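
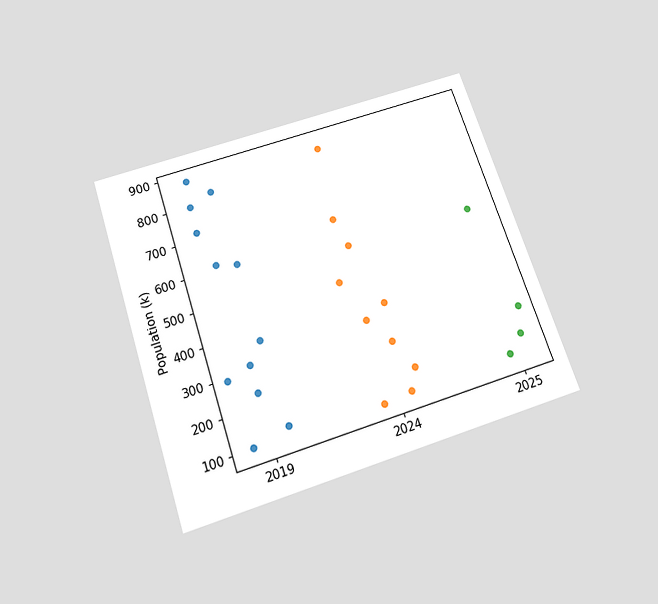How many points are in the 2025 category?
4

The chart is tilted about 18° counter-clockwise and viewed slightly from below. Counting the markers in the 2025 column gives 4.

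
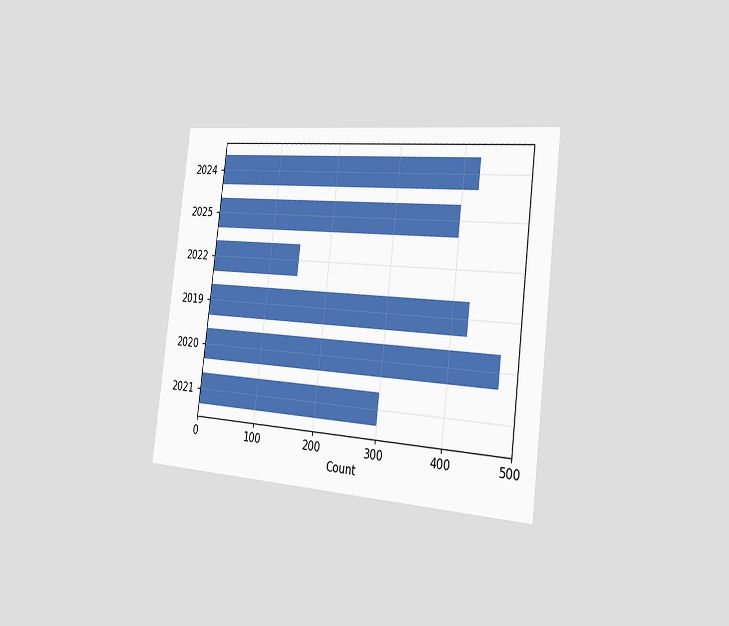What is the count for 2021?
300

The chart is tilted about 7° clockwise and viewed slightly from the right. Reading along the chart's x-axis, the 2021 bar reaches 300.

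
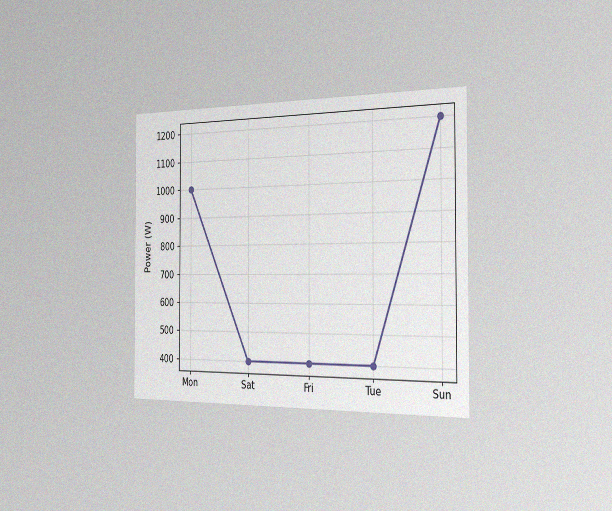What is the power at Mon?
The chart is viewed slightly from the right, with some photo noise. At Mon, the line is at 1000W.

1000W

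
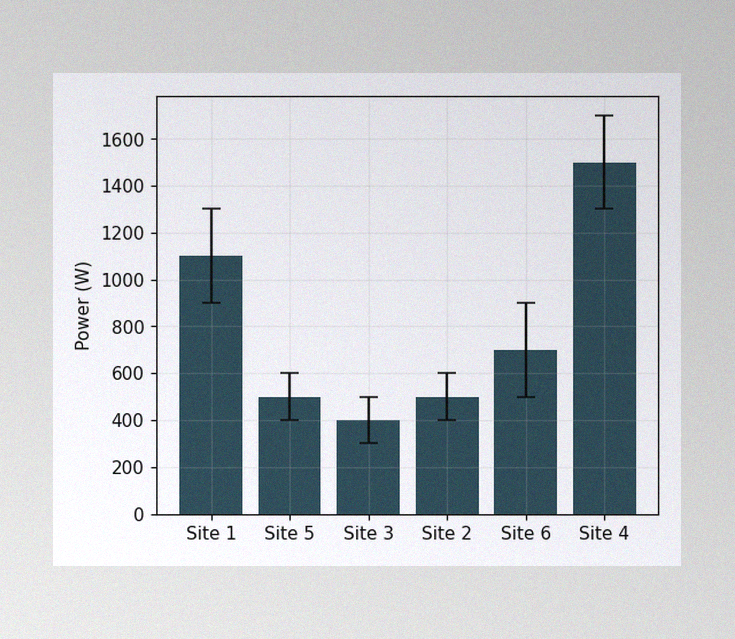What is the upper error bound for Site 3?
The image has some photo noise and uneven lighting. The Site 3 bar's upper whisker reaches 500W.

500W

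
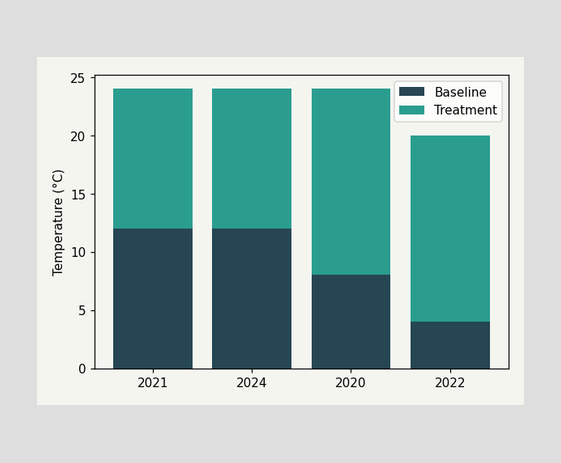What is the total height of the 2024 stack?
The 2024 stack's top reaches 24°C on the y-axis.

24°C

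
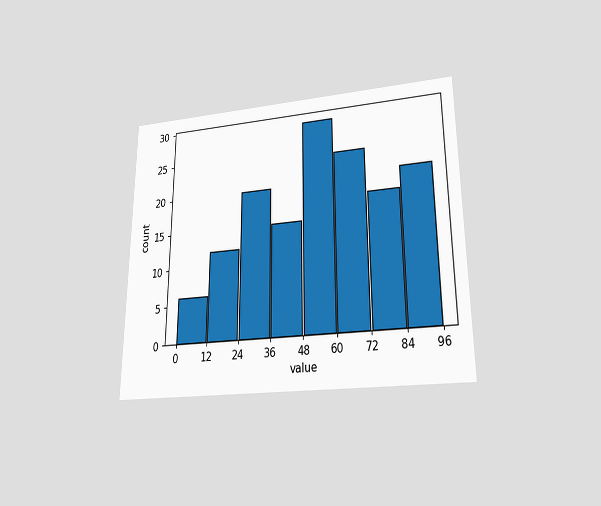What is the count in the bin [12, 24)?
The chart is viewed slightly from below. The [12, 24) bin has height 12.

12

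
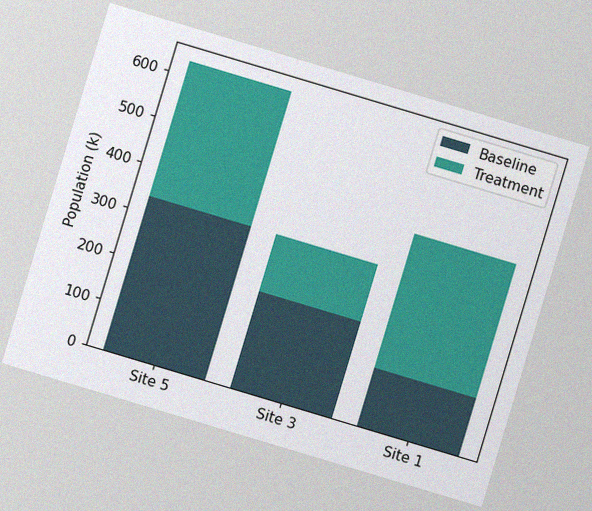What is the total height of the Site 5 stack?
630k

The chart is tilted about 17° clockwise, with some photo noise. The Site 5 stack's top reaches 630k on the y-axis.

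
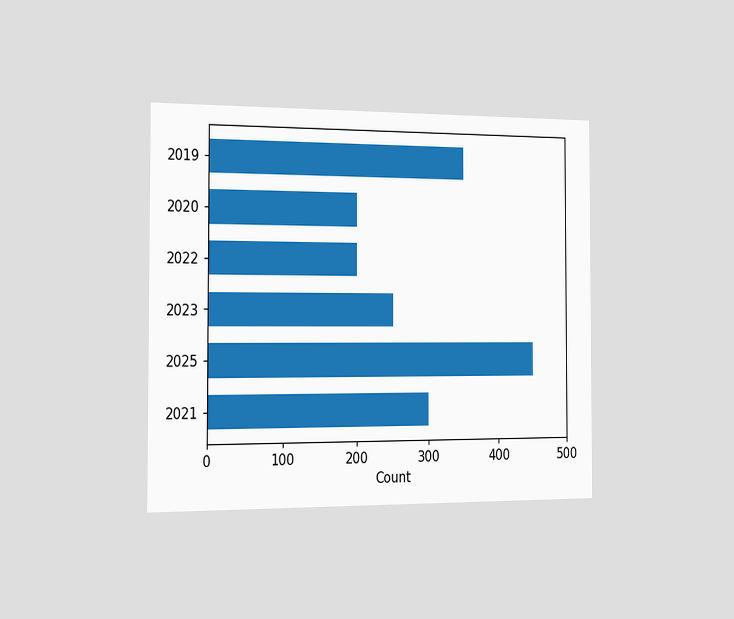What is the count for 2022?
200

The chart is viewed slightly from the left. Reading along the chart's x-axis, the 2022 bar reaches 200.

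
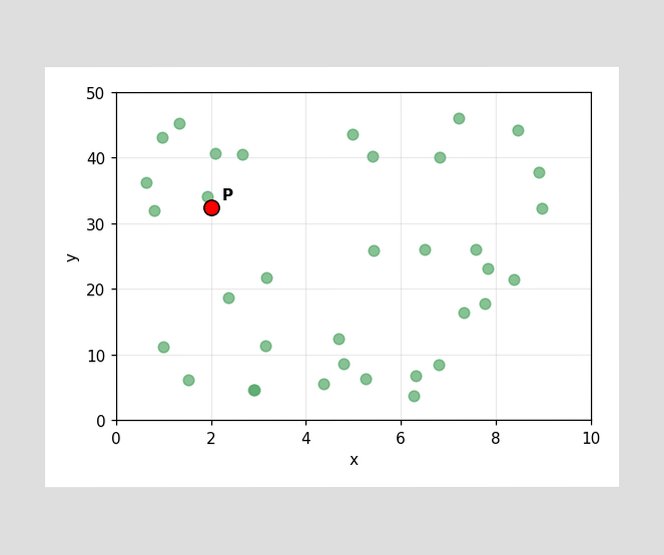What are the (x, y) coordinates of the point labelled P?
(2, 32.5)

Following the gridlines from P to each axis, P sits at (2, 32.5).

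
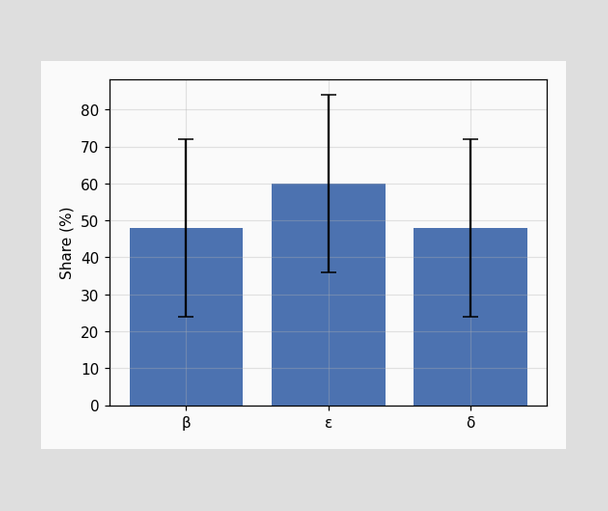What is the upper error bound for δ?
72%

The δ bar's upper whisker reaches 72%.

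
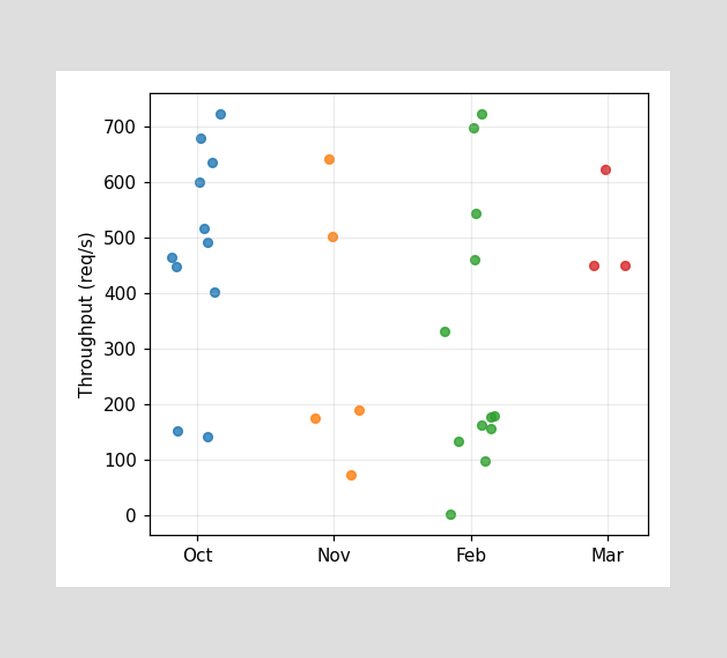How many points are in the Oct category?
11

Counting the markers in the Oct column gives 11.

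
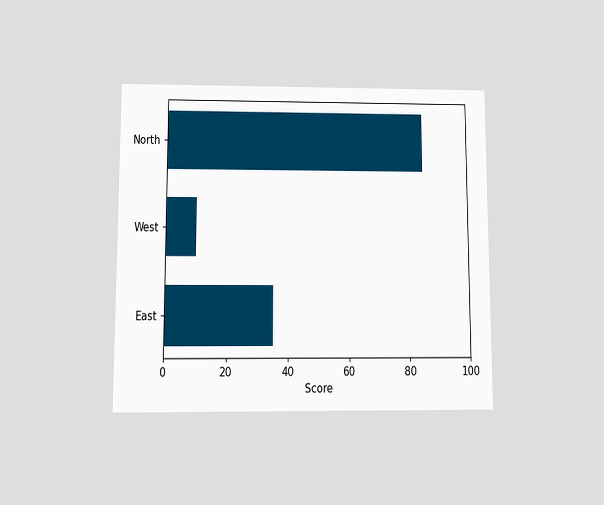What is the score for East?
35

The chart is viewed at a slight angle. Reading along the chart's x-axis, the East bar reaches 35.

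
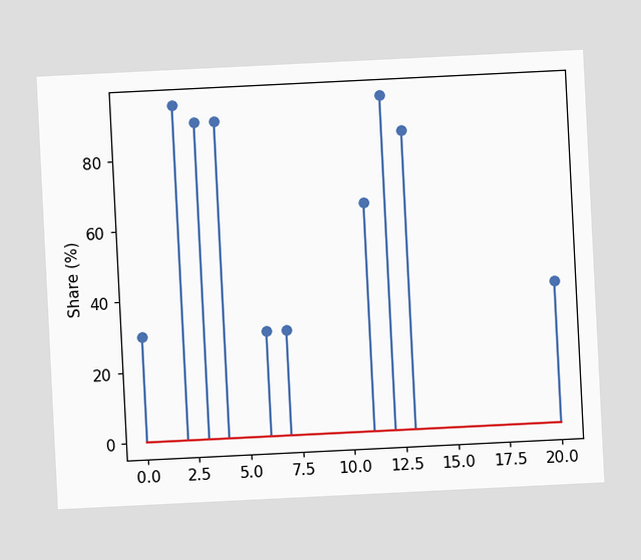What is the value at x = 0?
The chart is tilted about 3° counter-clockwise. The stem at x=0 reaches 30%.

30%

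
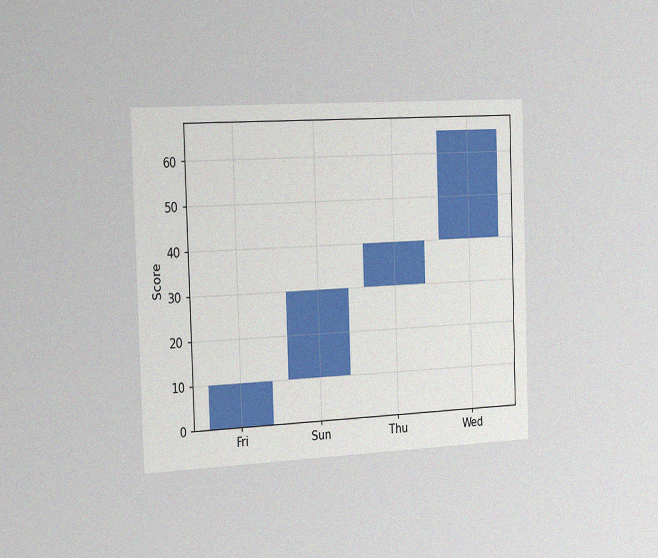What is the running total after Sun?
The chart is viewed slightly from the left, with some photo noise. After Sun the running total reaches 30.

30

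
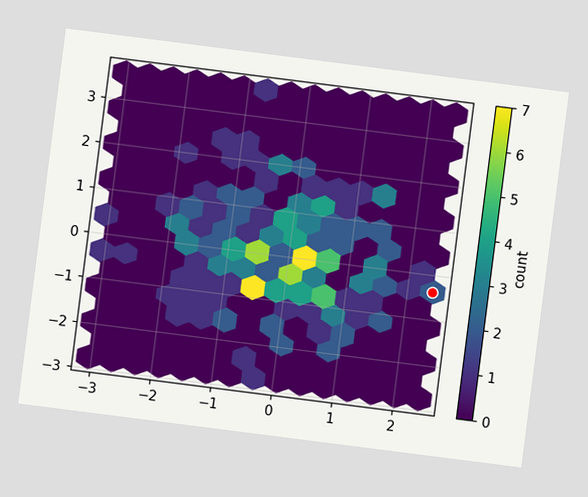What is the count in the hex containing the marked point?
The chart is tilted about 7° clockwise. The marked hex reads 2 on the colorbar.

2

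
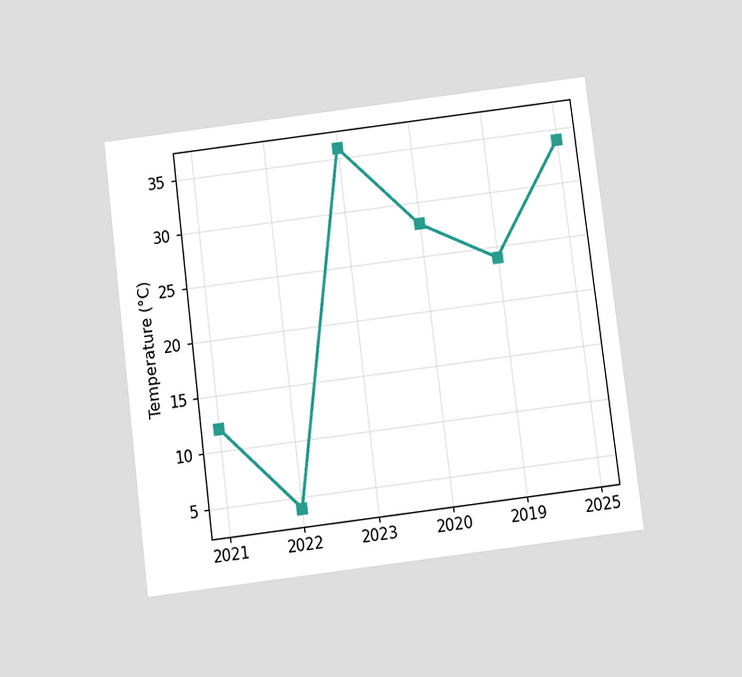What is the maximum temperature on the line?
36°C

The chart is tilted about 7° counter-clockwise and viewed slightly from below. The highest point is at 2023, and reading across to the y-axis gives 36°C.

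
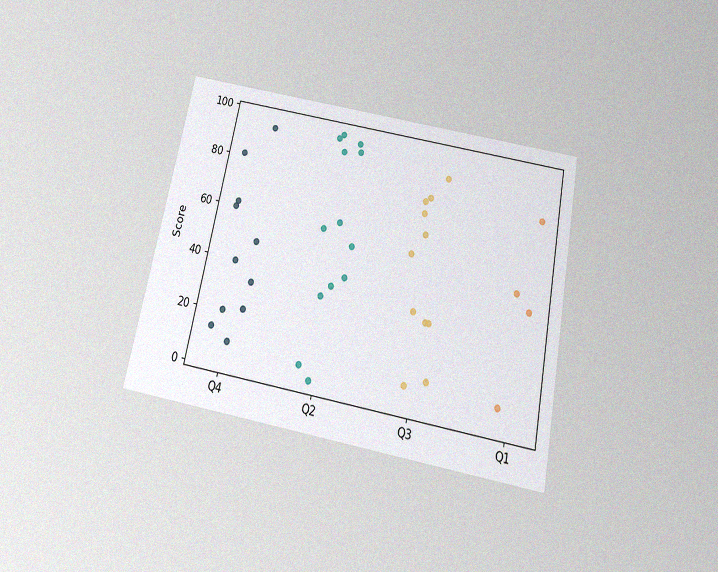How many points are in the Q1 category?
4

The chart is tilted about 11° clockwise and viewed slightly from below, with some photo noise. Counting the markers in the Q1 column gives 4.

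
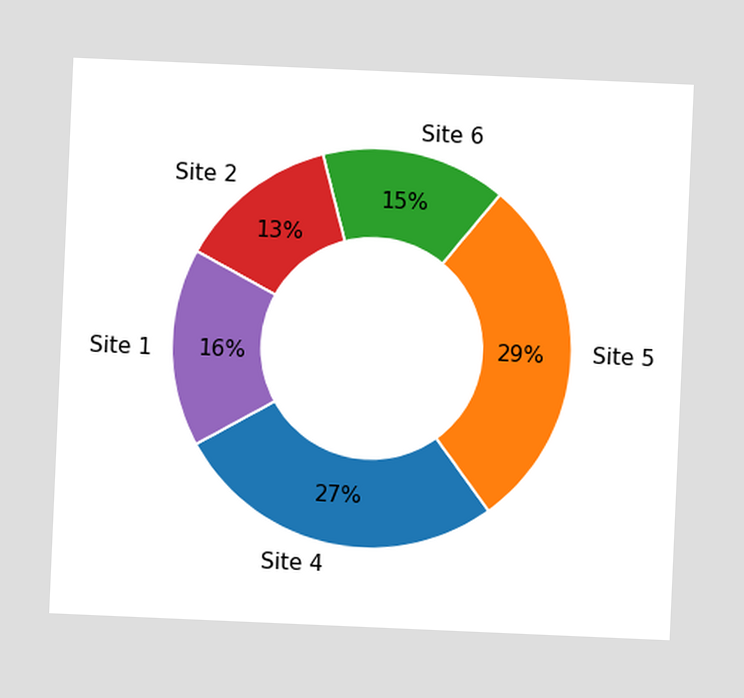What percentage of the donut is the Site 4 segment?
27%

The chart is tilted about 3° clockwise. The Site 4 segment takes up 27% of the ring.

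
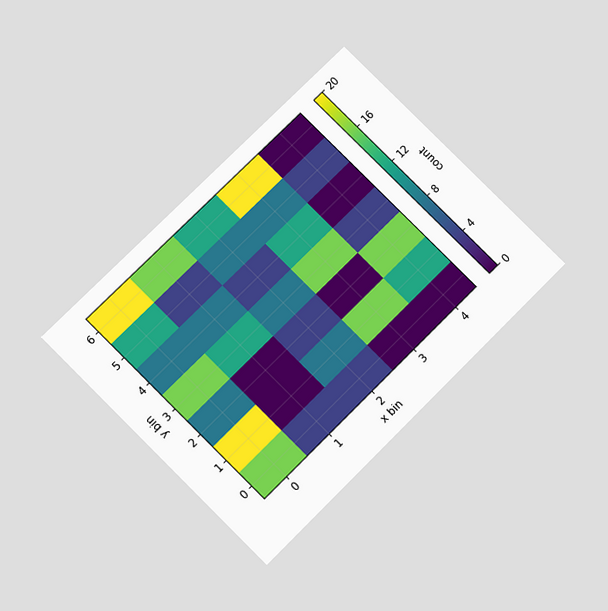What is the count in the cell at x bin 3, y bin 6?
20

The chart is tilted about 45° counter-clockwise and viewed slightly from below. Matching the cell (3, 6) against the colorbar gives 20.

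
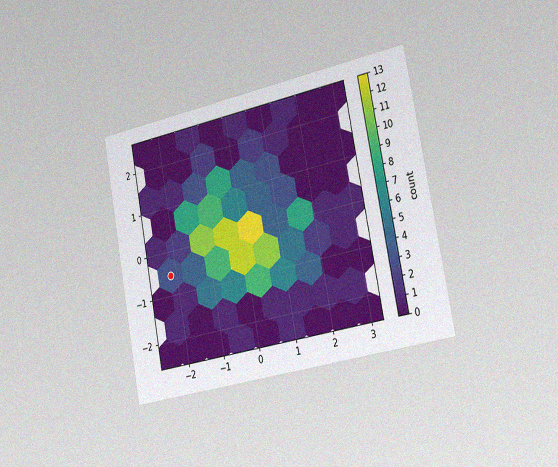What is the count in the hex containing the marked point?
The chart is tilted about 11° counter-clockwise and viewed slightly from the right, with some photo noise. The marked hex reads 3 on the colorbar.

3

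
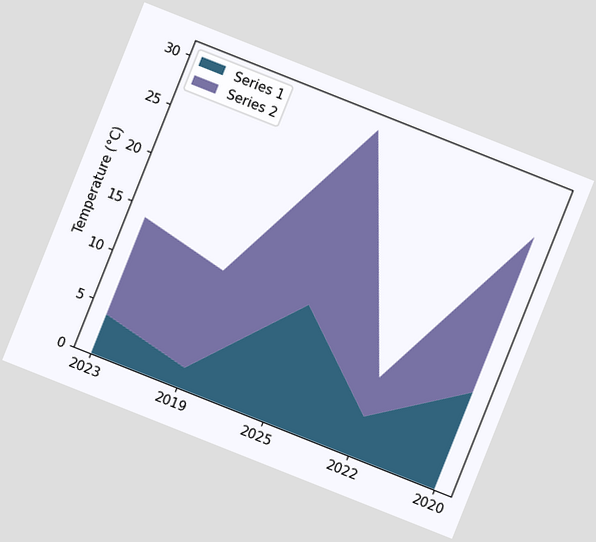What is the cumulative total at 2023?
14°C

The chart is tilted about 22° clockwise. The stacked total at 2023 reaches 14°C.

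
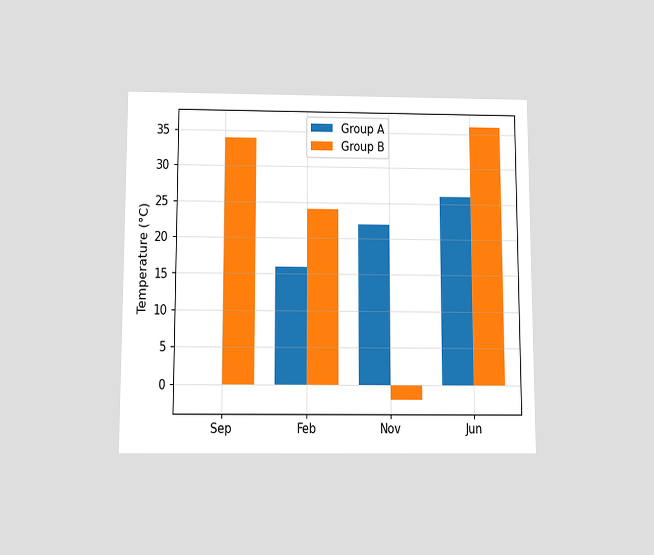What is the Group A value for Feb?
16°C

The chart is viewed slightly from below. The Group A bar at Feb reaches 16°C on the y-axis.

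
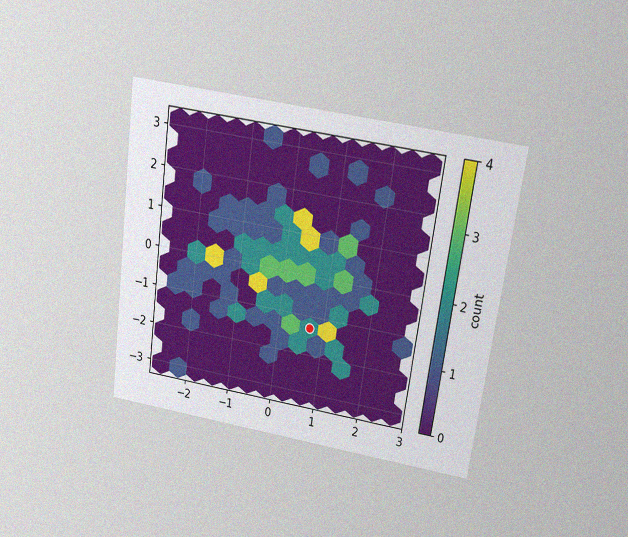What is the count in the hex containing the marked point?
2

The chart is tilted about 8° clockwise and viewed slightly from above, with some photo noise. The marked hex reads 2 on the colorbar.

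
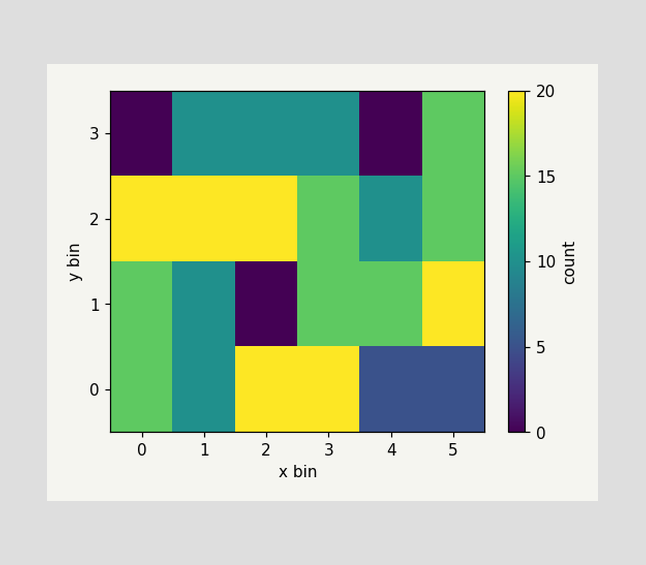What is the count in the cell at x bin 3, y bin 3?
Matching the cell (3, 3) against the colorbar gives 10.

10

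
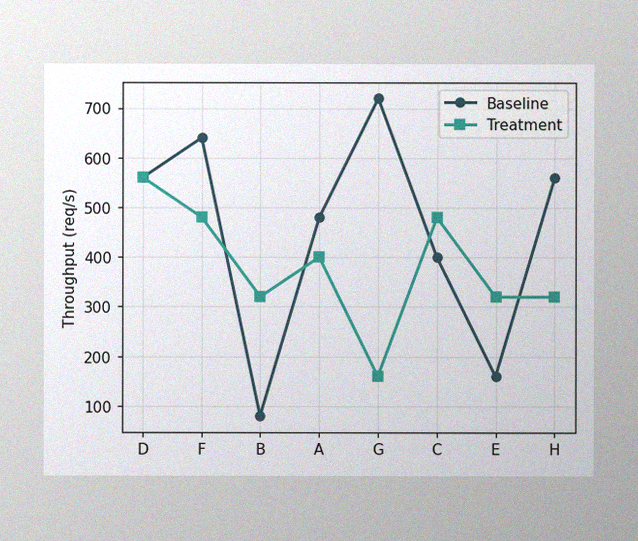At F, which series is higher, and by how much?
Baseline, by 160req/s

The image has some photo noise and uneven lighting. At F, Baseline sits above the other line by 160req/s.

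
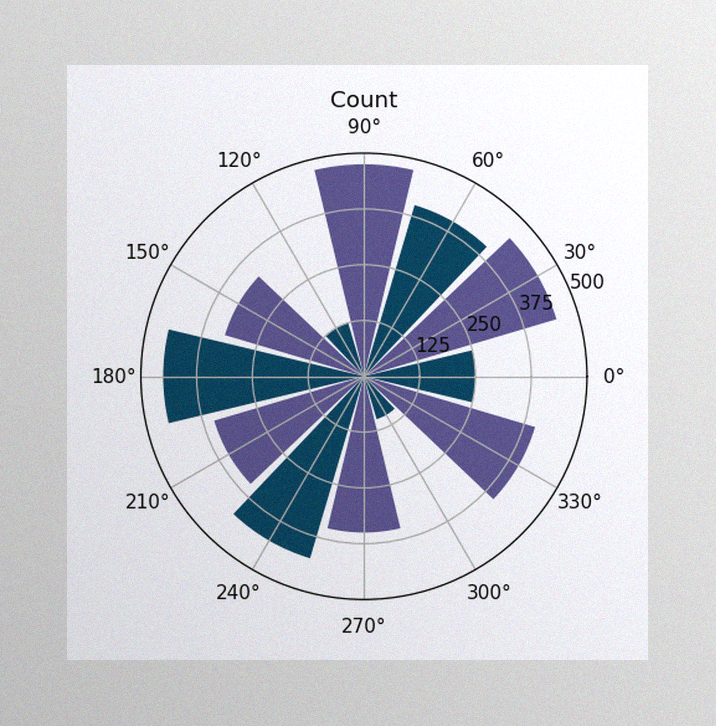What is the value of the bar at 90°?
The image has some photo noise and uneven lighting. The bar at 90° reaches 475 on the radial axis.

475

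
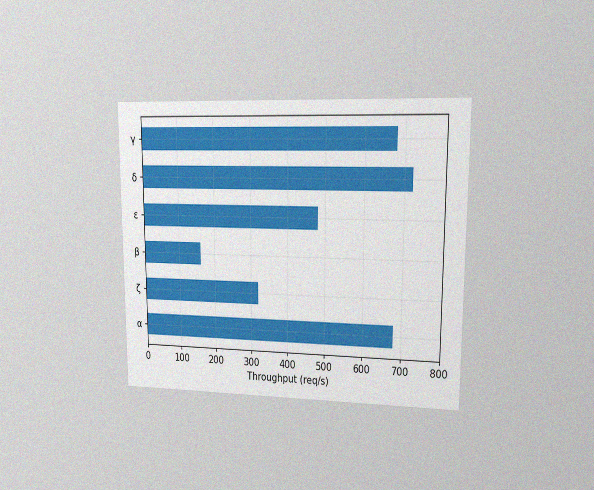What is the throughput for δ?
720req/s

The chart is viewed at a slight angle, with some photo noise. Reading along the chart's x-axis, the δ bar reaches 720req/s.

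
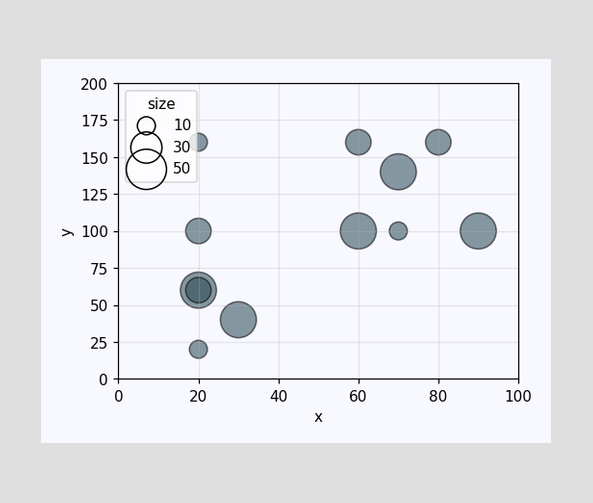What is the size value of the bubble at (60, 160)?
20

Matching the bubble at (60, 160) against the size legend gives 20.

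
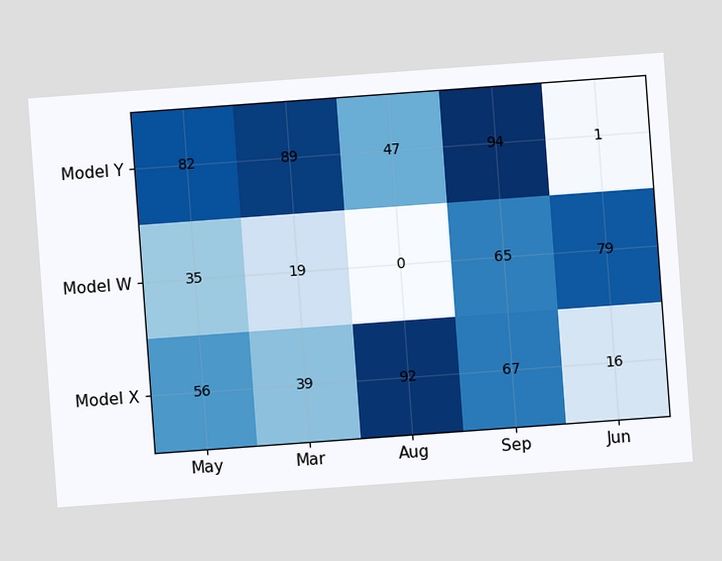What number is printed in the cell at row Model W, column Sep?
The chart is tilted about 4° counter-clockwise. The (Model W, Sep) cell reads 65.

65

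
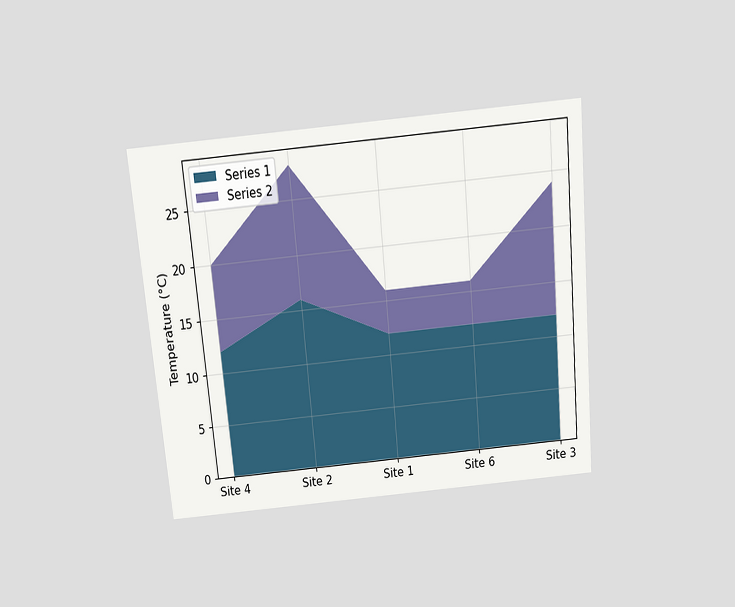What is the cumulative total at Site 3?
24°C

The chart is tilted about 5° counter-clockwise and viewed slightly from above. The stacked total at Site 3 reaches 24°C.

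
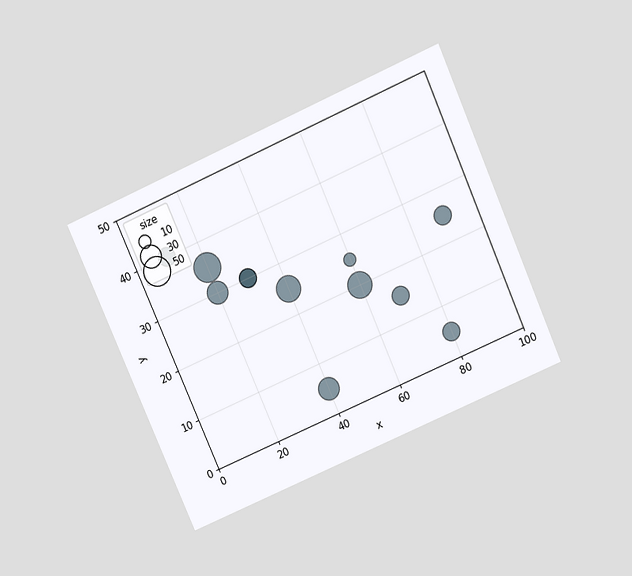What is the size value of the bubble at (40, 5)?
The chart is tilted about 24° counter-clockwise and viewed slightly from above. Matching the bubble at (40, 5) against the size legend gives 30.

30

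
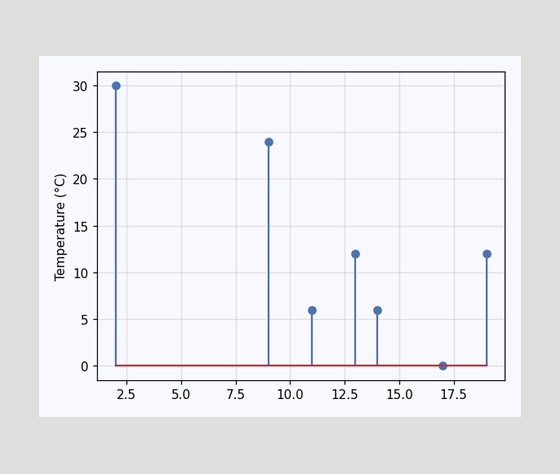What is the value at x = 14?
The stem at x=14 reaches 6°C.

6°C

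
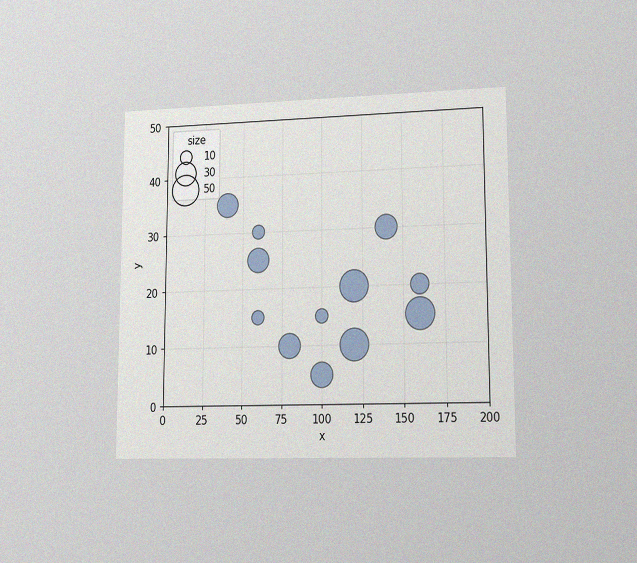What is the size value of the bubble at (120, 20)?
50

The chart is viewed at a slight angle, with some photo noise. Matching the bubble at (120, 20) against the size legend gives 50.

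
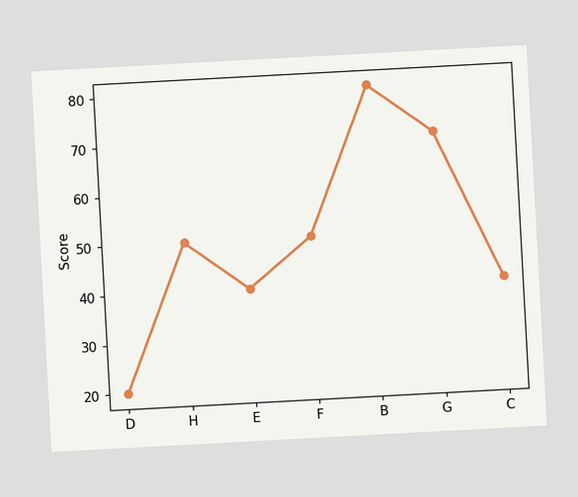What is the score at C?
The chart is tilted about 3° counter-clockwise. At C, the line is at 40.

40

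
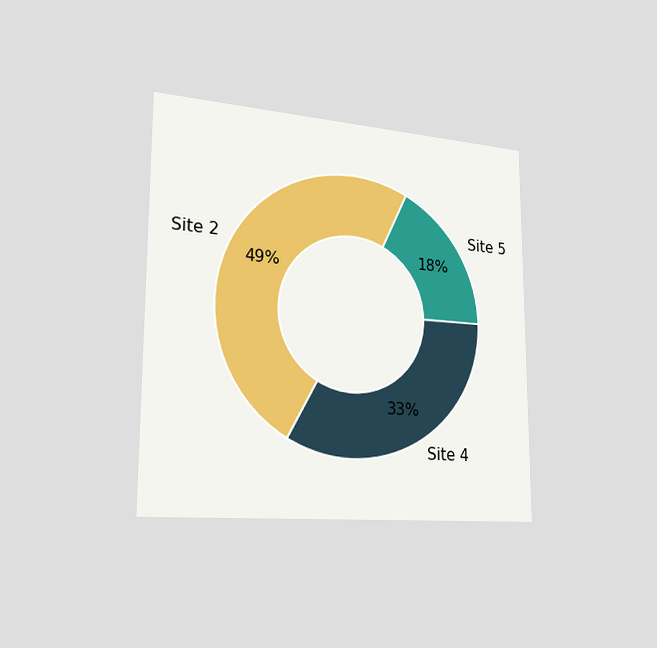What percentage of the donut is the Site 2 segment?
49%

The chart is viewed slightly from the left. The Site 2 segment takes up 49% of the ring.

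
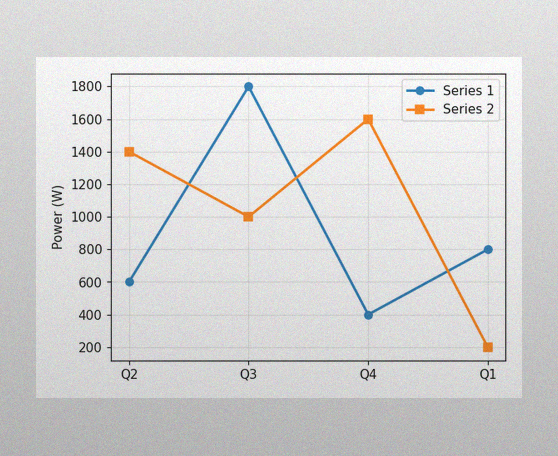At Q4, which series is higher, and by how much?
The image has some photo noise and uneven lighting. At Q4, Series 2 sits above the other line by 1200W.

Series 2, by 1200W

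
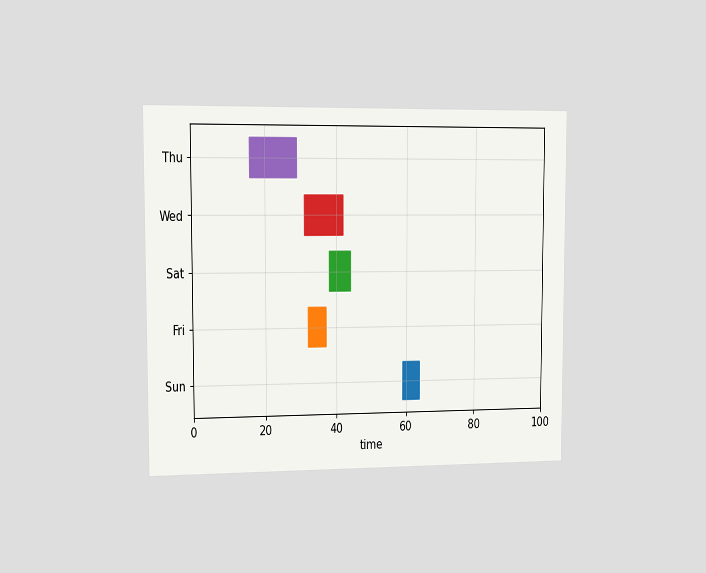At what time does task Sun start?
59

The chart is viewed slightly from the left. The Sun bar begins at t=59.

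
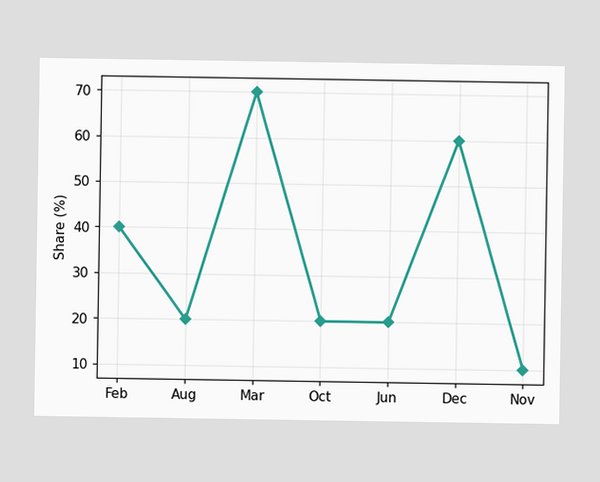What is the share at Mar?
At Mar, the line is at 70%.

70%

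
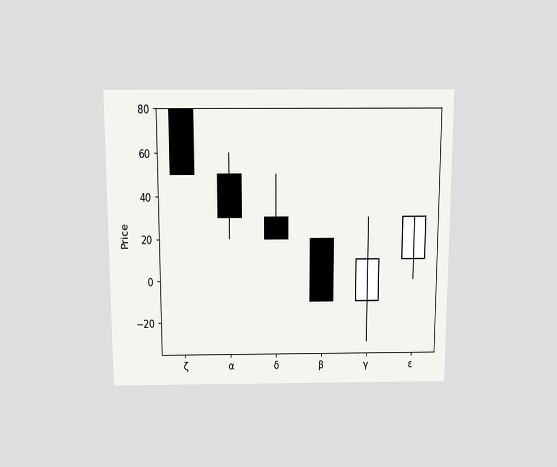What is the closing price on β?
-10

The chart is viewed slightly from above. The β candle closes at -10.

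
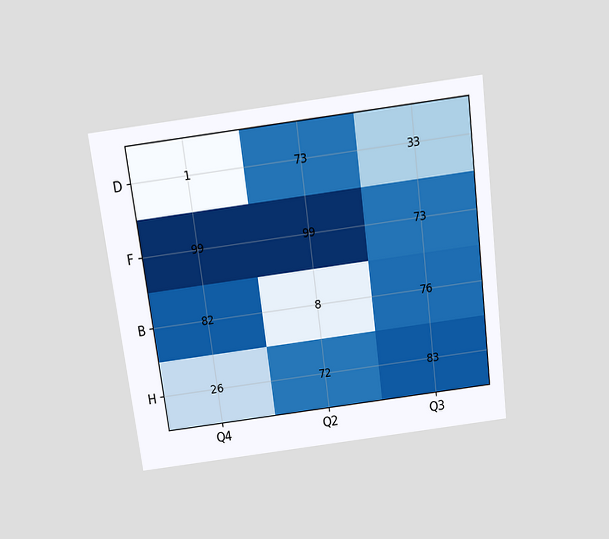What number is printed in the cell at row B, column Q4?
The chart is tilted about 7° counter-clockwise and viewed slightly from above. The (B, Q4) cell reads 82.

82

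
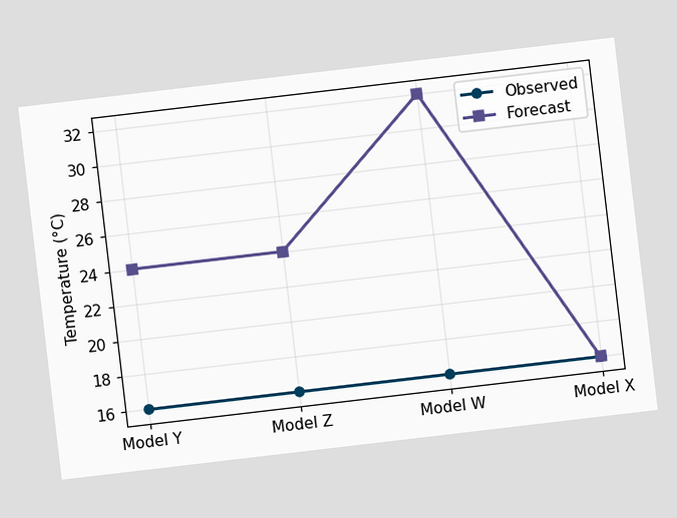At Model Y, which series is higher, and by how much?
The chart is tilted about 7° counter-clockwise. At Model Y, Forecast sits above the other line by 8°C.

Forecast, by 8°C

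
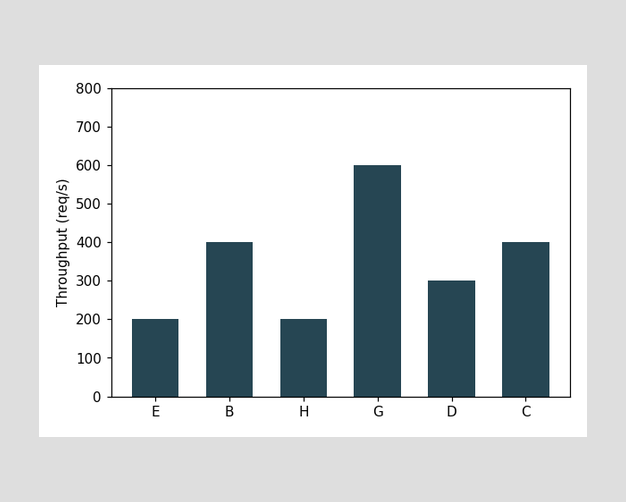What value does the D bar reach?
300req/s

Reading along the chart's y-axis, the D bar reaches 300req/s.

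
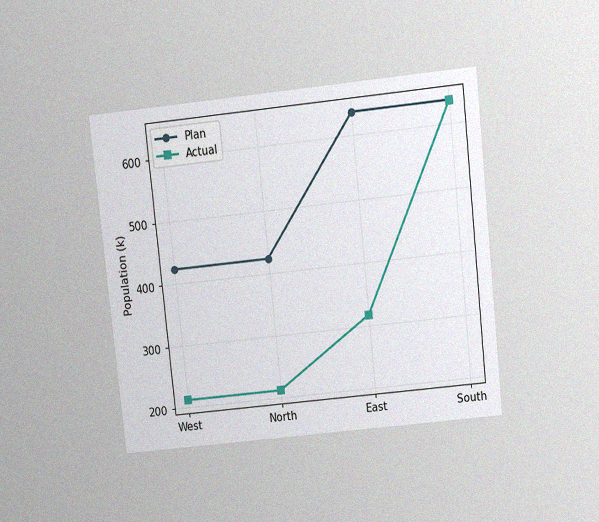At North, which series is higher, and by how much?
Plan, by 212k

The chart is tilted about 6° counter-clockwise and viewed slightly from above, with some photo noise. At North, Plan sits above the other line by 212k.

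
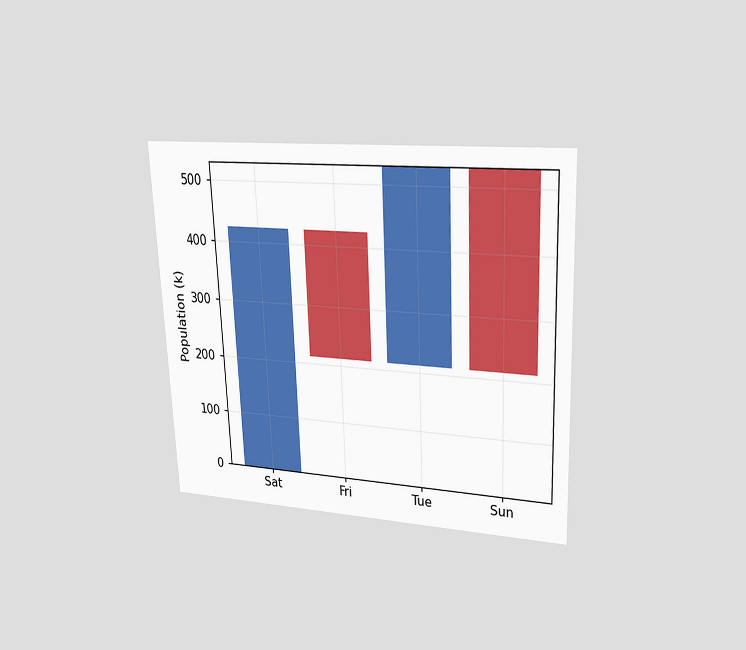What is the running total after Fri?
The chart is tilted about 2° counter-clockwise and viewed at a slight angle. After Fri the running total reaches 212k.

212k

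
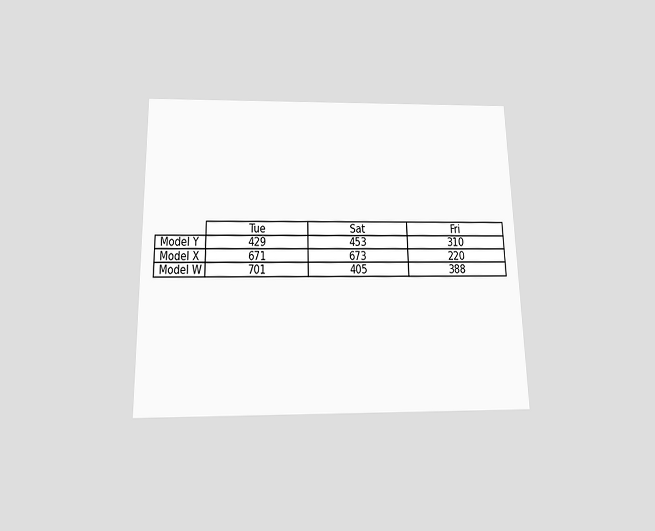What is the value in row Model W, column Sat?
405

The chart is viewed slightly from below. The (Model W, Sat) cell reads 405.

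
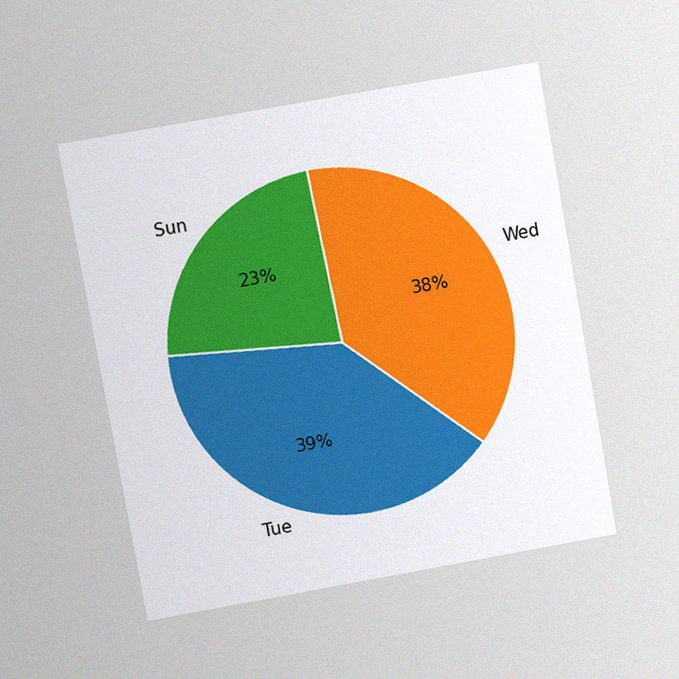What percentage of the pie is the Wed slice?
38%

The chart is tilted about 10° counter-clockwise and viewed at a slight angle, with some photo noise. The Wed slice takes up 38% of the pie.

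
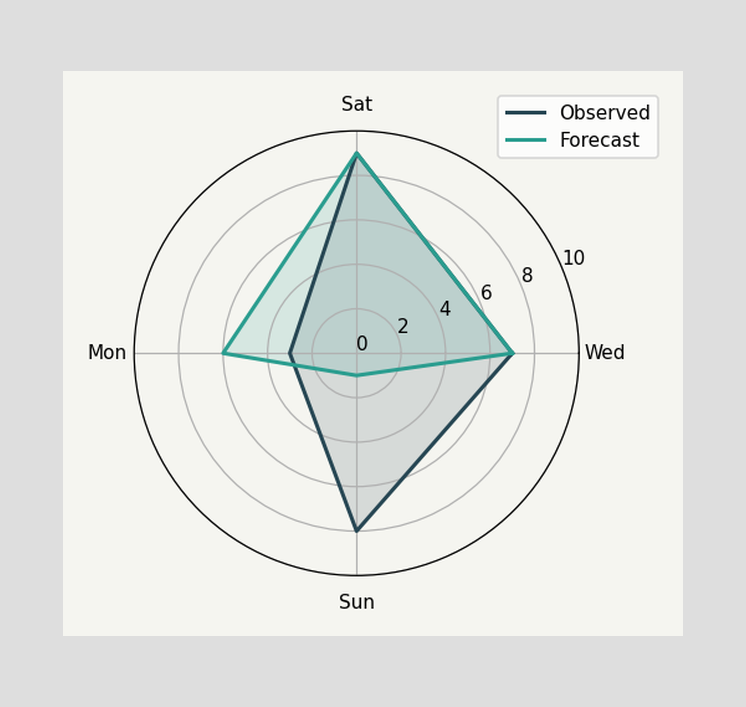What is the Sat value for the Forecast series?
On the Sat axis, Forecast reaches 9.

9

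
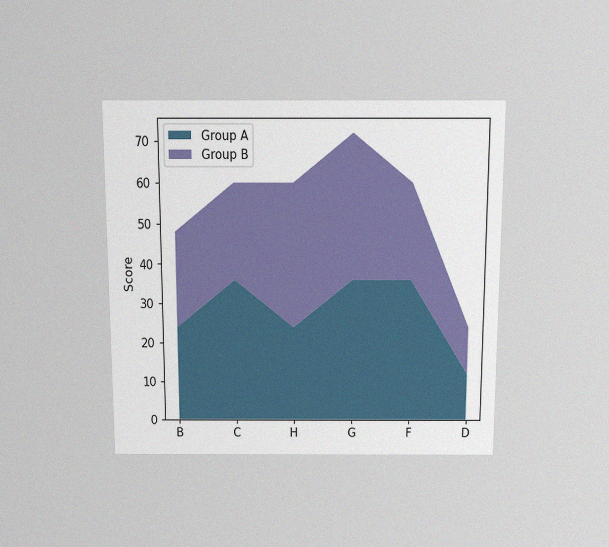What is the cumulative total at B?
The chart is viewed slightly from above, with some photo noise. The stacked total at B reaches 48.

48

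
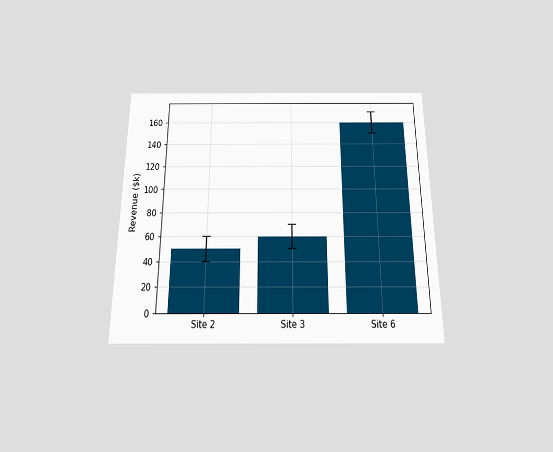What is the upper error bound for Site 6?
The chart is viewed slightly from below. The Site 6 bar's upper whisker reaches $170k.

$170k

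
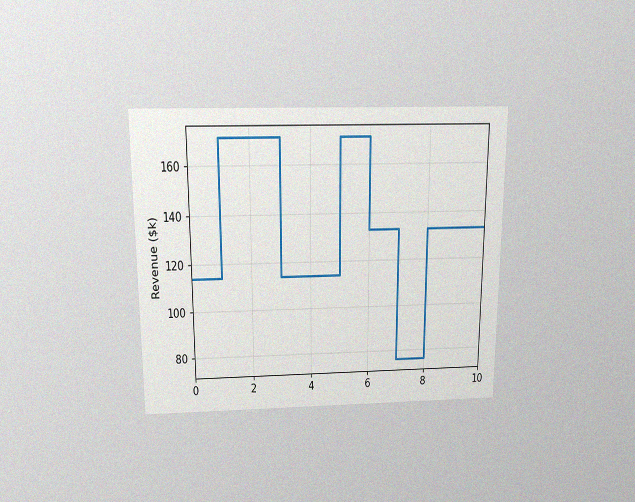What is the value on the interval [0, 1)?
The chart is viewed slightly from above, with some photo noise. On [0, 1) the step sits at $114k.

$114k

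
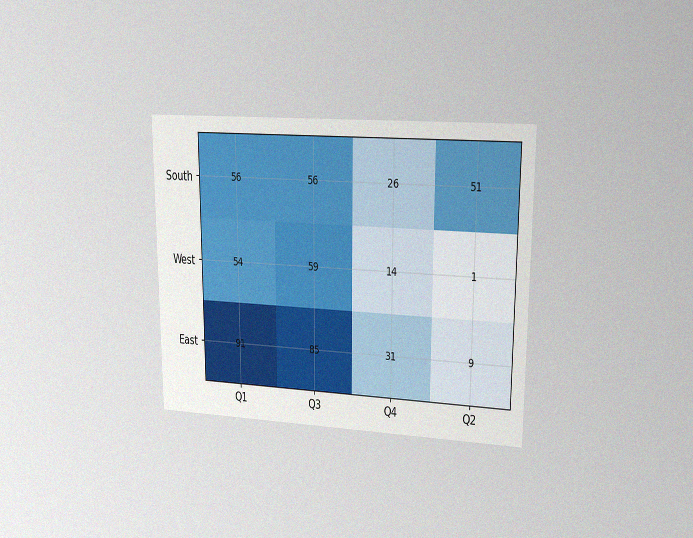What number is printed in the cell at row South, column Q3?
56

The chart is viewed at a slight angle, with some photo noise. The (South, Q3) cell reads 56.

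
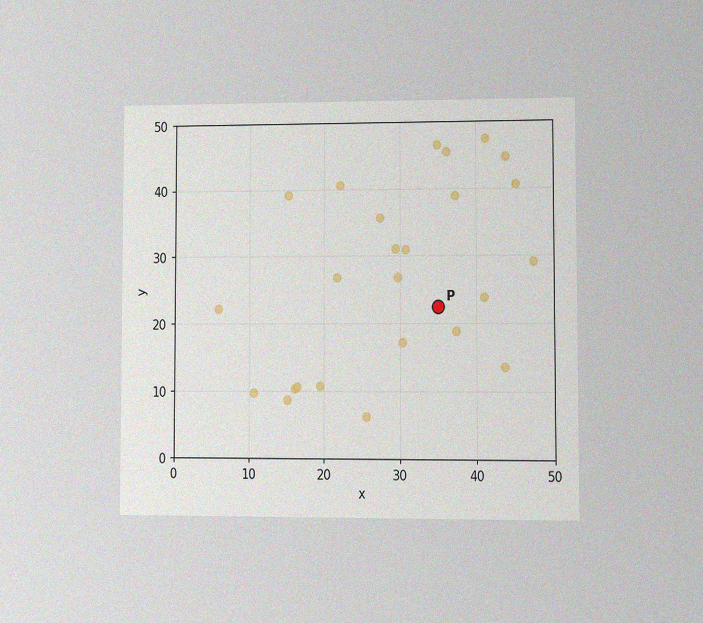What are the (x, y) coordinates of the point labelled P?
(35, 22.5)

The chart is viewed at a slight angle, with some photo noise. Following the gridlines from P to each axis, P sits at (35, 22.5).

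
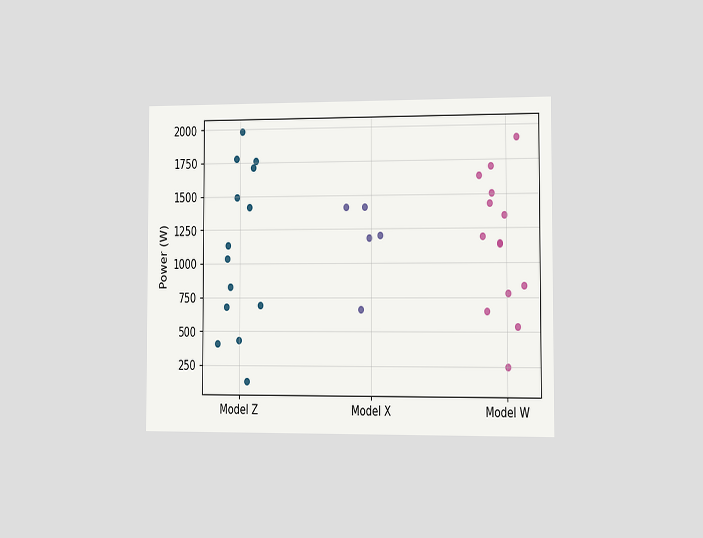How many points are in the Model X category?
5

The chart is viewed slightly from the right. Counting the markers in the Model X column gives 5.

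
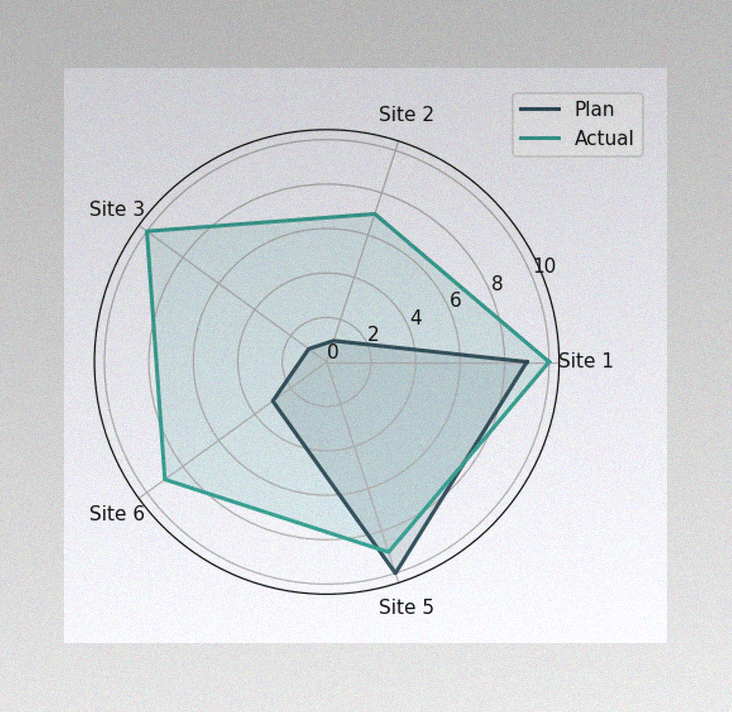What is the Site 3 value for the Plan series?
1

The image has some photo noise and uneven lighting. On the Site 3 axis, Plan reaches 1.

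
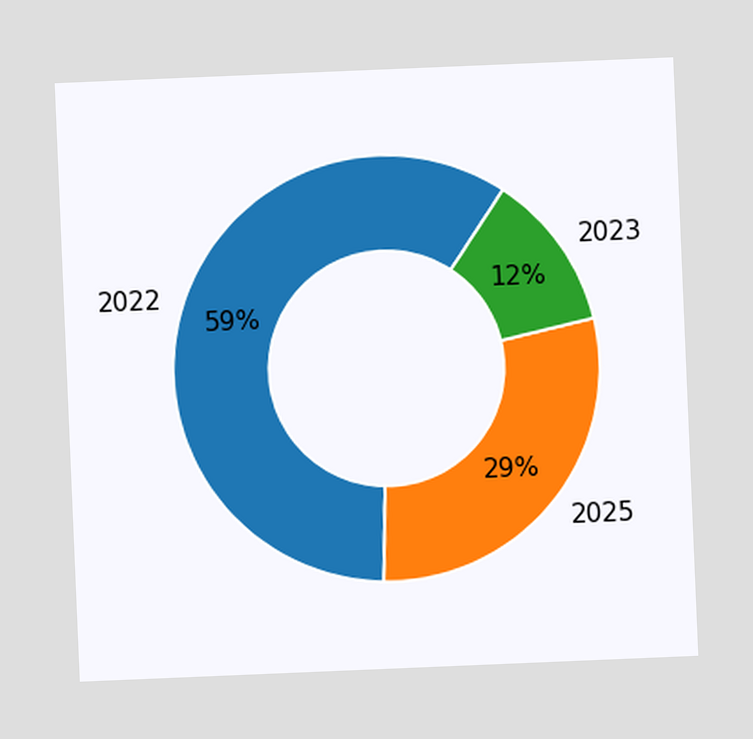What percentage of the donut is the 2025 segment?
29%

The chart is tilted about 2° counter-clockwise. The 2025 segment takes up 29% of the ring.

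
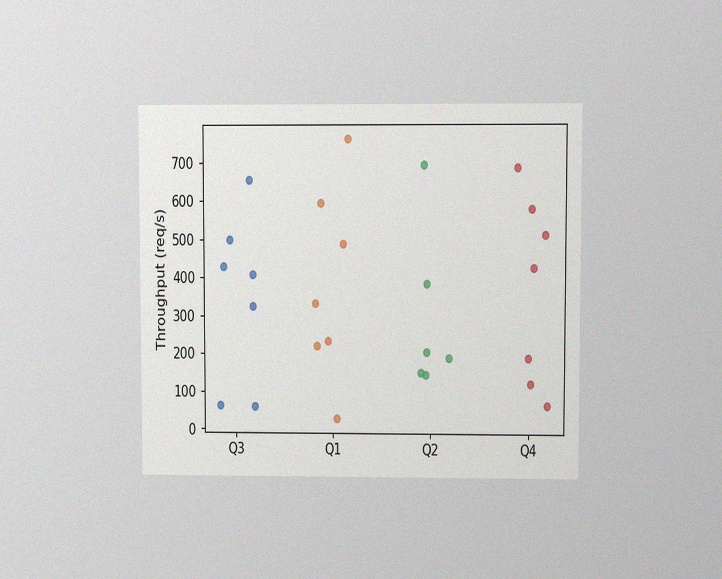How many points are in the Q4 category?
The chart is viewed at a slight angle, with some photo noise. Counting the markers in the Q4 column gives 7.

7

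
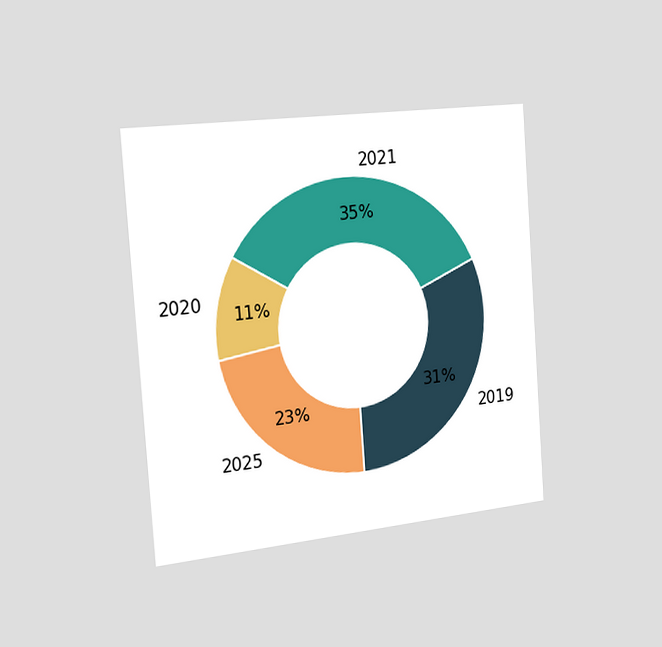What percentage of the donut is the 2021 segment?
35%

The chart is tilted about 4° counter-clockwise and viewed slightly from the left. The 2021 segment takes up 35% of the ring.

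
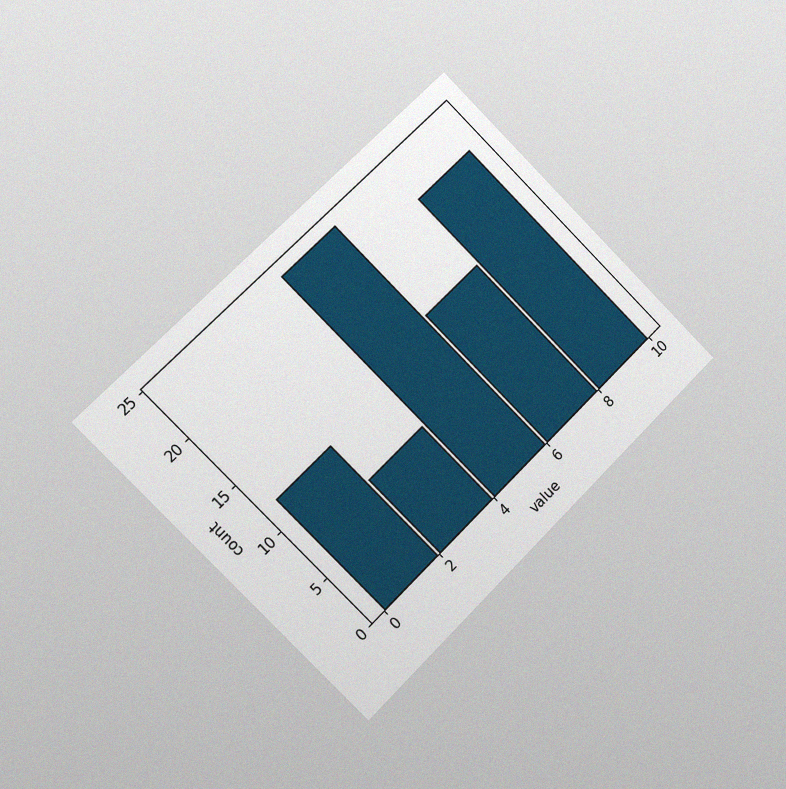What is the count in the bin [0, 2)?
12

The chart is tilted about 45° counter-clockwise and viewed slightly from the left, with some photo noise. The [0, 2) bin has height 12.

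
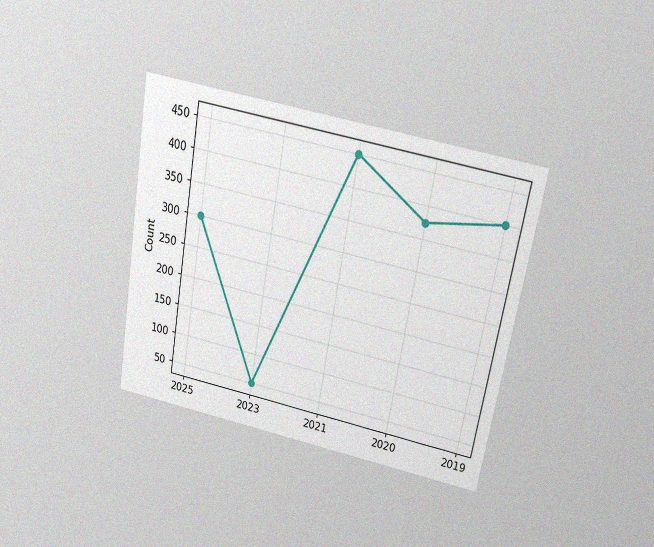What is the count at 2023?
The chart is tilted about 10° clockwise and viewed slightly from above, with some photo noise. At 2023, the line is at 50.

50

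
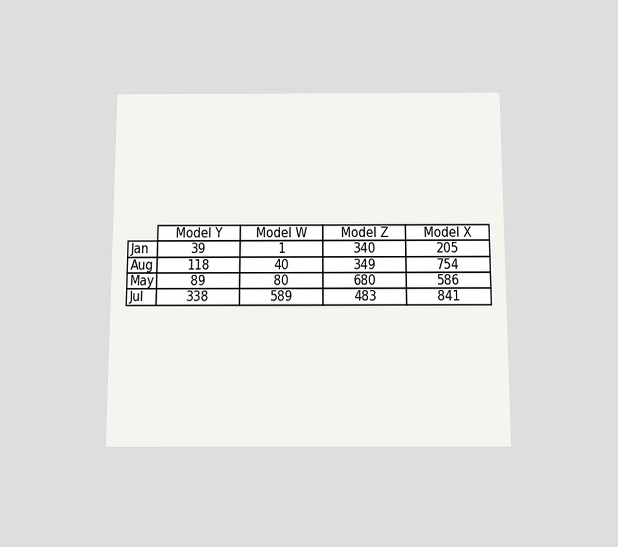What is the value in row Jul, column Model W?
The chart is viewed slightly from below. The (Jul, Model W) cell reads 589.

589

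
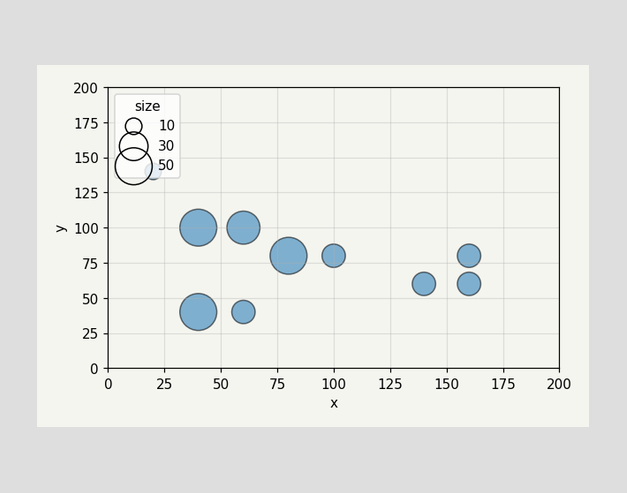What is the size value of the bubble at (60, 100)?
40

Matching the bubble at (60, 100) against the size legend gives 40.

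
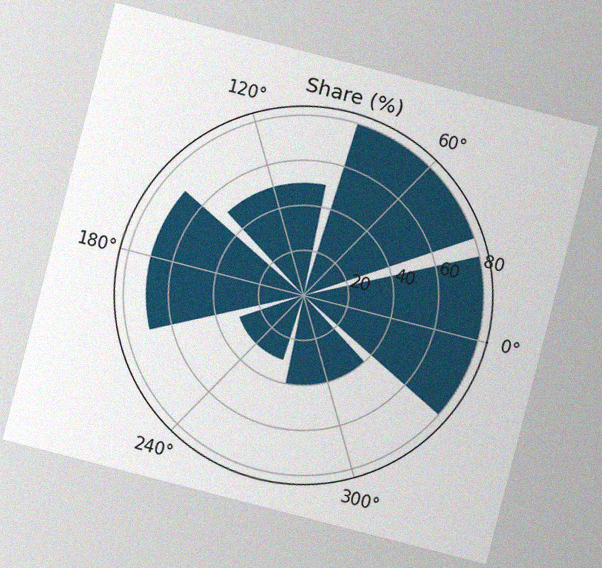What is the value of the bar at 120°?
50%

The chart is tilted about 14° clockwise, with some photo noise. The bar at 120° reaches 50% on the radial axis.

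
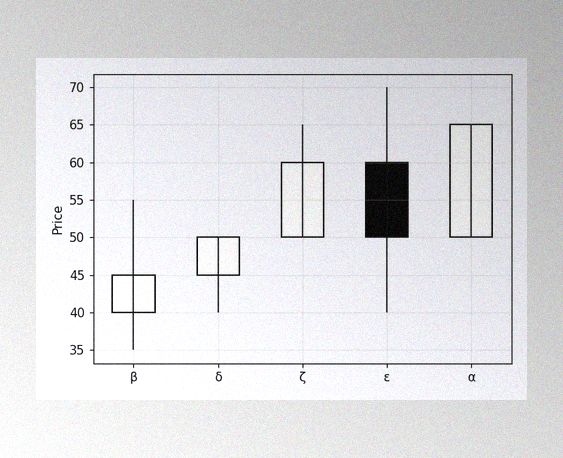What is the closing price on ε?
The image has some photo noise and uneven lighting. The ε candle closes at 50.

50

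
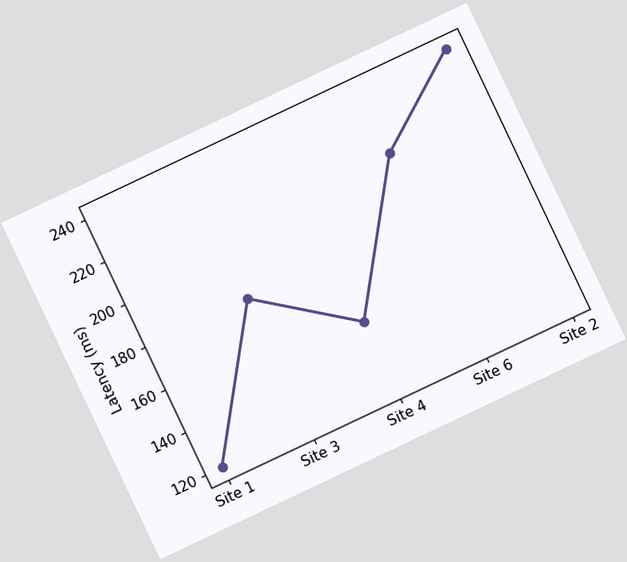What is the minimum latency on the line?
The chart is tilted about 25° counter-clockwise. The lowest point is at Site 1, and reading across to the y-axis gives 120ms.

120ms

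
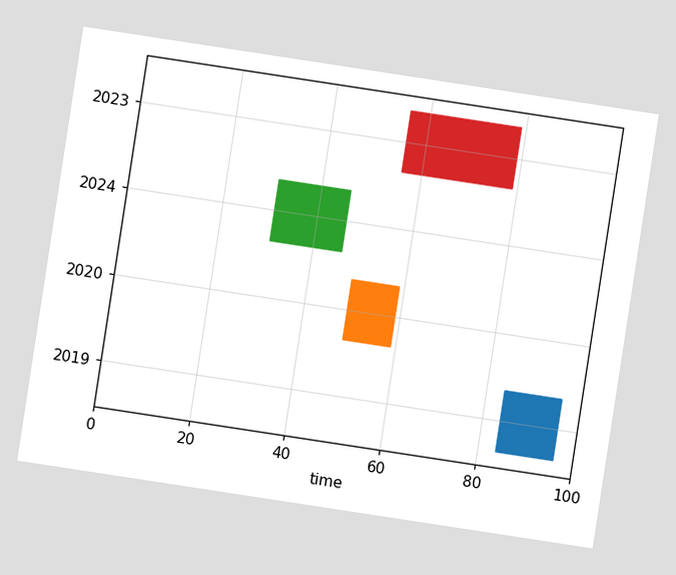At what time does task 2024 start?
31

The chart is tilted about 9° clockwise. The 2024 bar begins at t=31.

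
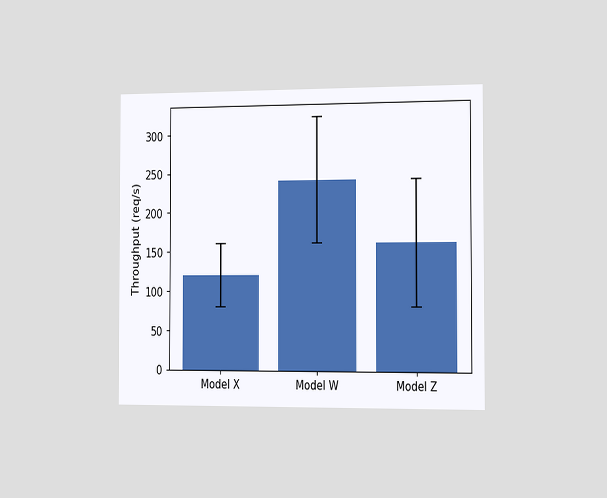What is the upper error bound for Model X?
160req/s

The chart is viewed slightly from the right. The Model X bar's upper whisker reaches 160req/s.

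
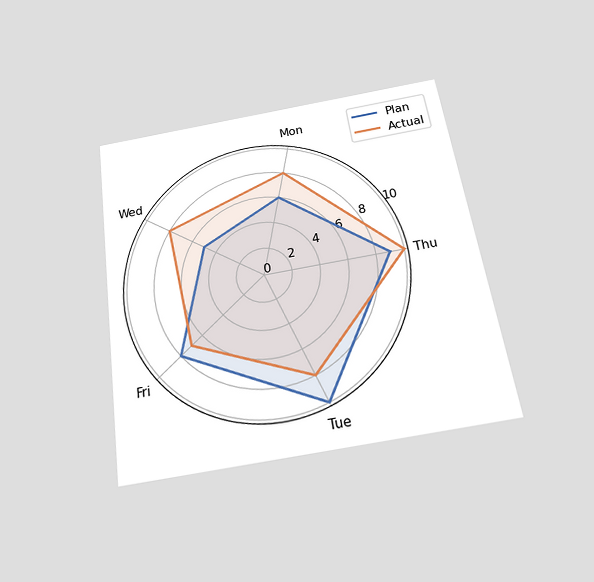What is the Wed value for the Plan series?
5

The chart is tilted about 8° counter-clockwise and viewed slightly from below. On the Wed axis, Plan reaches 5.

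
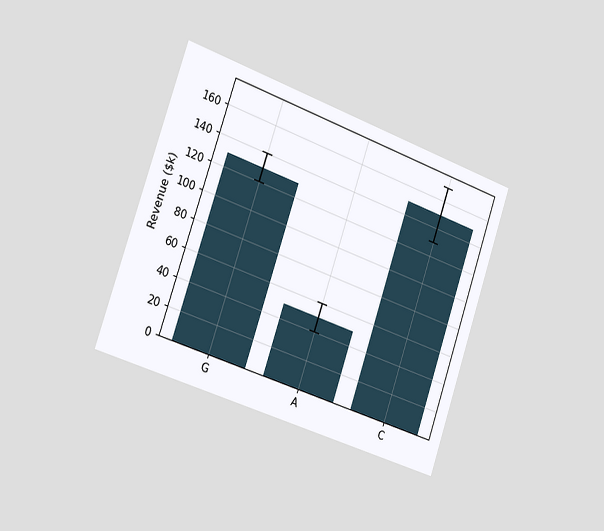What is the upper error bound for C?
The chart is tilted about 19° clockwise and viewed slightly from the left. The C bar's upper whisker reaches $170k.

$170k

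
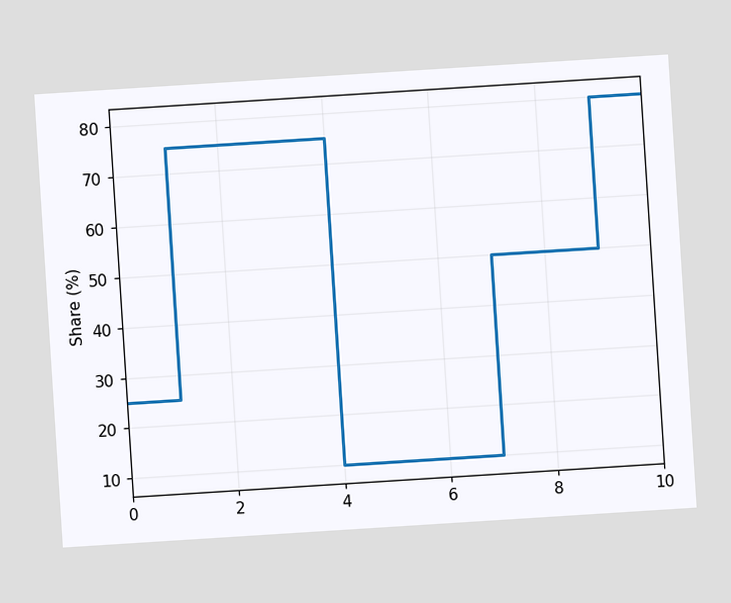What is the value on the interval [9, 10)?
The chart is tilted about 4° counter-clockwise. On [9, 10) the step sits at 80%.

80%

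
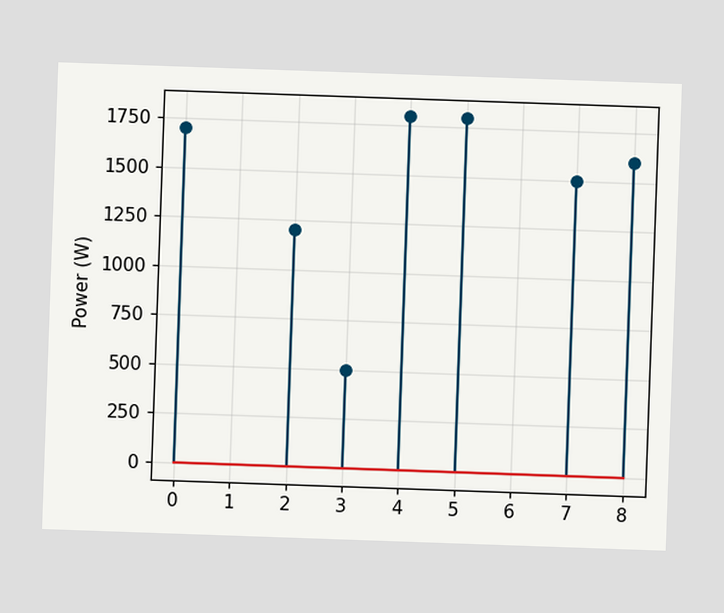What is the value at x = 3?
500W

The stem at x=3 reaches 500W.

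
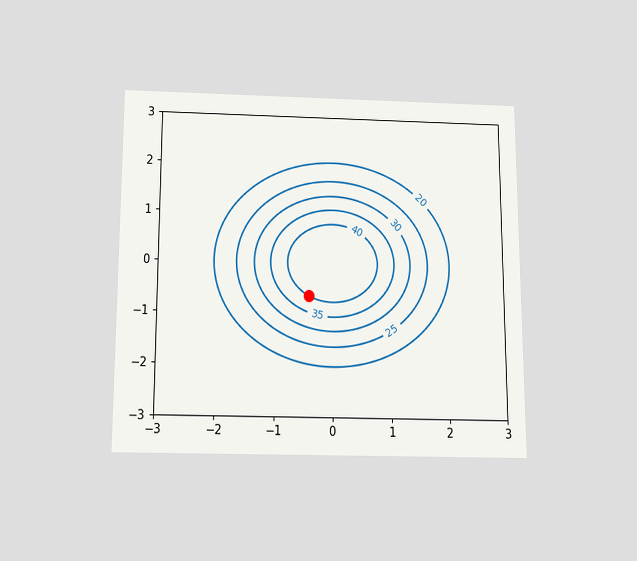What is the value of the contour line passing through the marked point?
40

The chart is viewed slightly from below. The marked point sits on the contour labelled 40.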